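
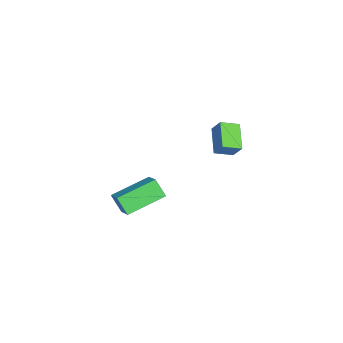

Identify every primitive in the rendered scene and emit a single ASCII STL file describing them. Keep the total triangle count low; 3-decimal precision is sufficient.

solid 
facet normal -0.346 -0.463 -0.816
outer loop
vertex 1.584 0.702 2.444
vertex 1.242 1.489 2.142
vertex 2.754 0.963 1.8
endloop
endfacet
facet normal 0.376 -0.865 0.332
outer loop
vertex 3.058 1.371 2.518
vertex 1.584 0.702 2.444
vertex 2.754 0.963 1.8
endloop
endfacet
facet normal -0.346 -0.464 -0.816
outer loop
vertex 2.754 0.963 1.8
vertex 1.242 1.489 2.142
vertex 2.411 1.75 1.498
endloop
endfacet
facet normal 0.859 0.193 -0.473
outer loop
vertex 2.411 1.75 1.498
vertex 3.058 1.371 2.518
vertex 2.754 0.963 1.8
endloop
endfacet
facet normal -0.860 -0.192 0.473
outer loop
vertex 1.584 0.702 2.444
vertex 1.546 1.897 2.86
vertex 1.242 1.489 2.142
endloop
endfacet
facet normal 0.376 -0.865 0.332
outer loop
vertex 1.889 1.11 3.162
vertex 1.584 0.702 2.444
vertex 3.058 1.371 2.518
endloop
endfacet
facet normal -0.859 -0.192 0.474
outer loop
vertex 1.889 1.11 3.162
vertex 1.546 1.897 2.86
vertex 1.584 0.702 2.444
endloop
endfacet
facet normal -0.376 0.865 -0.332
outer loop
vertex 1.242 1.489 2.142
vertex 1.546 1.897 2.86
vertex 2.411 1.75 1.498
endloop
endfacet
facet normal 0.859 0.192 -0.474
outer loop
vertex 2.716 2.158 2.216
vertex 3.058 1.371 2.518
vertex 2.411 1.75 1.498
endloop
endfacet
facet normal -0.376 0.865 -0.332
outer loop
vertex 2.411 1.75 1.498
vertex 1.546 1.897 2.86
vertex 2.716 2.158 2.216
endloop
endfacet
facet normal 0.346 0.463 0.816
outer loop
vertex 2.716 2.158 2.216
vertex 1.889 1.11 3.162
vertex 3.058 1.371 2.518
endloop
endfacet
facet normal 0.346 0.464 0.816
outer loop
vertex 1.546 1.897 2.86
vertex 1.889 1.11 3.162
vertex 2.716 2.158 2.216
endloop
endfacet
facet normal -0.581 0.768 0.268
outer loop
vertex -0.3 -2.363 -2.767
vertex 0.563 -1.918 -2.17
vertex 0.006 -1.841 -3.6
endloop
endfacet
facet normal -0.757 -0.391 -0.523
outer loop
vertex 1.157 -3.362 -4.13
vertex -0.3 -2.363 -2.767
vertex 0.006 -1.841 -3.6
endloop
endfacet
facet normal -0.581 0.768 0.268
outer loop
vertex 0.006 -1.841 -3.6
vertex 0.563 -1.918 -2.17
vertex 0.869 -1.396 -3.003
endloop
endfacet
facet normal 0.298 0.507 -0.809
outer loop
vertex 0.869 -1.396 -3.003
vertex 1.157 -3.362 -4.13
vertex 0.006 -1.841 -3.6
endloop
endfacet
facet normal -0.298 -0.507 0.809
outer loop
vertex -0.3 -2.363 -2.767
vertex 1.714 -3.439 -2.7
vertex 0.563 -1.918 -2.17
endloop
endfacet
facet normal -0.757 -0.391 -0.523
outer loop
vertex 0.851 -3.884 -3.297
vertex -0.3 -2.363 -2.767
vertex 1.157 -3.362 -4.13
endloop
endfacet
facet normal -0.298 -0.507 0.809
outer loop
vertex 0.851 -3.884 -3.297
vertex 1.714 -3.439 -2.7
vertex -0.3 -2.363 -2.767
endloop
endfacet
facet normal 0.757 0.391 0.523
outer loop
vertex 0.563 -1.918 -2.17
vertex 1.714 -3.439 -2.7
vertex 0.869 -1.396 -3.003
endloop
endfacet
facet normal 0.298 0.507 -0.809
outer loop
vertex 2.02 -2.917 -3.533
vertex 1.157 -3.362 -4.13
vertex 0.869 -1.396 -3.003
endloop
endfacet
facet normal 0.757 0.391 0.523
outer loop
vertex 0.869 -1.396 -3.003
vertex 1.714 -3.439 -2.7
vertex 2.02 -2.917 -3.533
endloop
endfacet
facet normal 0.581 -0.768 -0.268
outer loop
vertex 2.02 -2.917 -3.533
vertex 0.851 -3.884 -3.297
vertex 1.157 -3.362 -4.13
endloop
endfacet
facet normal 0.581 -0.768 -0.268
outer loop
vertex 1.714 -3.439 -2.7
vertex 0.851 -3.884 -3.297
vertex 2.02 -2.917 -3.533
endloop
endfacet

endsolid


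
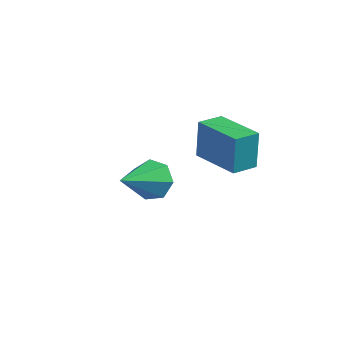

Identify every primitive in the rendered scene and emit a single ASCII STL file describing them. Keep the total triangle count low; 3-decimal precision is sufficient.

solid 
facet normal -0.998 -0.008 0.062
outer loop
vertex 1.641 -1.649 4.209
vertex 1.632 -0.569 4.209
vertex 1.533 -1.65 2.482
endloop
endfacet
facet normal 0.009 -1.000 0.000
outer loop
vertex 3.608 -1.631 2.351
vertex 1.641 -1.649 4.209
vertex 1.533 -1.65 2.482
endloop
endfacet
facet normal -0.998 -0.009 0.063
outer loop
vertex 1.533 -1.65 2.482
vertex 1.632 -0.569 4.209
vertex 1.523 -0.57 2.482
endloop
endfacet
facet normal -0.063 -0.001 -0.998
outer loop
vertex 1.523 -0.57 2.482
vertex 3.608 -1.631 2.351
vertex 1.533 -1.65 2.482
endloop
endfacet
facet normal 0.063 0.001 0.998
outer loop
vertex 1.641 -1.649 4.209
vertex 3.707 -0.55 4.078
vertex 1.632 -0.569 4.209
endloop
endfacet
facet normal 0.009 -1.000 0.000
outer loop
vertex 3.717 -1.63 4.078
vertex 1.641 -1.649 4.209
vertex 3.608 -1.631 2.351
endloop
endfacet
facet normal 0.063 0.001 0.998
outer loop
vertex 3.717 -1.63 4.078
vertex 3.707 -0.55 4.078
vertex 1.641 -1.649 4.209
endloop
endfacet
facet normal -0.009 1.000 -0.000
outer loop
vertex 1.632 -0.569 4.209
vertex 3.707 -0.55 4.078
vertex 1.523 -0.57 2.482
endloop
endfacet
facet normal -0.063 -0.001 -0.998
outer loop
vertex 3.599 -0.551 2.351
vertex 3.608 -1.631 2.351
vertex 1.523 -0.57 2.482
endloop
endfacet
facet normal -0.009 1.000 -0.000
outer loop
vertex 1.523 -0.57 2.482
vertex 3.707 -0.55 4.078
vertex 3.599 -0.551 2.351
endloop
endfacet
facet normal 0.998 0.008 -0.063
outer loop
vertex 3.599 -0.551 2.351
vertex 3.717 -1.63 4.078
vertex 3.608 -1.631 2.351
endloop
endfacet
facet normal 0.998 0.009 -0.062
outer loop
vertex 3.707 -0.55 4.078
vertex 3.717 -1.63 4.078
vertex 3.599 -0.551 2.351
endloop
endfacet
facet normal -0.217 0.913 -0.345
outer loop
vertex -1.075 -0.972 0.771
vertex -1.48 -1.378 -0.049
vertex -1.922 -1.155 0.82
endloop
endfacet
facet normal 0.069 -0.053 0.996
outer loop
vertex -1.075 -0.972 0.771
vertex -1.922 -1.155 0.82
vertex -1.04 -3.222 0.649
endloop
endfacet
facet normal -0.218 0.913 -0.345
outer loop
vertex -1.922 -1.155 0.82
vertex -1.48 -1.378 -0.049
vertex -2.436 -1.506 0.216
endloop
endfacet
facet normal -0.620 -0.324 0.715
outer loop
vertex -1.922 -1.155 0.82
vertex -2.436 -1.506 0.216
vertex -1.04 -3.222 0.649
endloop
endfacet
facet normal -0.218 0.913 -0.345
outer loop
vertex -2.436 -1.506 0.216
vertex -1.48 -1.378 -0.049
vertex -2.23 -1.761 -0.588
endloop
endfacet
facet normal -0.776 -0.631 0.001
outer loop
vertex -2.436 -1.506 0.216
vertex -2.23 -1.761 -0.588
vertex -1.04 -3.222 0.649
endloop
endfacet
facet normal -0.218 0.913 -0.345
outer loop
vertex -2.23 -1.761 -0.588
vertex -1.48 -1.378 -0.049
vertex -1.459 -1.727 -0.985
endloop
endfacet
facet normal -0.280 -0.743 -0.608
outer loop
vertex -2.23 -1.761 -0.588
vertex -1.459 -1.727 -0.985
vertex -1.04 -3.222 0.649
endloop
endfacet
facet normal -0.217 0.913 -0.345
outer loop
vertex -1.459 -1.727 -0.985
vertex -1.48 -1.378 -0.049
vertex -0.704 -1.431 -0.677
endloop
endfacet
facet normal 0.492 -0.576 -0.653
outer loop
vertex -1.459 -1.727 -0.985
vertex -0.704 -1.431 -0.677
vertex -1.04 -3.222 0.649
endloop
endfacet
facet normal -0.217 0.913 -0.345
outer loop
vertex -0.704 -1.431 -0.677
vertex -1.48 -1.378 -0.049
vertex -0.533 -1.095 0.104
endloop
endfacet
facet normal 0.962 -0.255 -0.101
outer loop
vertex -0.704 -1.431 -0.677
vertex -0.533 -1.095 0.104
vertex -1.04 -3.222 0.649
endloop
endfacet
facet normal -0.217 0.913 -0.345
outer loop
vertex -0.533 -1.095 0.104
vertex -1.48 -1.378 -0.049
vertex -1.075 -0.972 0.771
endloop
endfacet
facet normal 0.774 -0.022 0.633
outer loop
vertex -0.533 -1.095 0.104
vertex -1.075 -0.972 0.771
vertex -1.04 -3.222 0.649
endloop
endfacet

endsolid


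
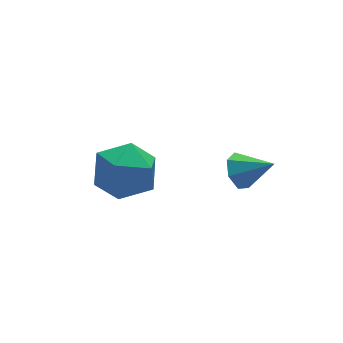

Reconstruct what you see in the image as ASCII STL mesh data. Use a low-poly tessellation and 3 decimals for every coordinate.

solid 
facet normal -0.605 0.579 -0.546
outer loop
vertex 0.015 0.204 -0.753
vertex -0.501 -0.296 -0.711
vertex -0.374 0.256 -0.267
endloop
endfacet
facet normal 0.708 0.482 0.515
outer loop
vertex 0.015 0.204 -0.753
vertex -0.374 0.256 -0.267
vertex 0.321 -1.084 0.031
endloop
endfacet
facet normal -0.606 0.579 -0.546
outer loop
vertex -0.374 0.256 -0.267
vertex -0.501 -0.296 -0.711
vertex -0.859 -0.108 -0.115
endloop
endfacet
facet normal 0.101 0.266 0.959
outer loop
vertex -0.374 0.256 -0.267
vertex -0.859 -0.108 -0.115
vertex 0.321 -1.084 0.031
endloop
endfacet
facet normal -0.604 0.581 -0.546
outer loop
vertex -0.859 -0.108 -0.115
vertex -0.501 -0.296 -0.711
vertex -1.075 -0.613 -0.413
endloop
endfacet
facet normal -0.387 -0.340 0.857
outer loop
vertex -0.859 -0.108 -0.115
vertex -1.075 -0.613 -0.413
vertex 0.321 -1.084 0.031
endloop
endfacet
facet normal -0.604 0.580 -0.547
outer loop
vertex -1.075 -0.613 -0.413
vertex -0.501 -0.296 -0.711
vertex -0.859 -0.88 -0.935
endloop
endfacet
facet normal -0.387 -0.876 0.288
outer loop
vertex -1.075 -0.613 -0.413
vertex -0.859 -0.88 -0.935
vertex 0.321 -1.084 0.031
endloop
endfacet
facet normal -0.605 0.580 -0.545
outer loop
vertex -0.859 -0.88 -0.935
vertex -0.501 -0.296 -0.711
vertex -0.374 -0.707 -1.289
endloop
endfacet
facet normal 0.101 -0.941 -0.322
outer loop
vertex -0.859 -0.88 -0.935
vertex -0.374 -0.707 -1.289
vertex 0.321 -1.084 0.031
endloop
endfacet
facet normal -0.605 0.580 -0.545
outer loop
vertex -0.374 -0.707 -1.289
vertex -0.501 -0.296 -0.711
vertex 0.015 -0.225 -1.208
endloop
endfacet
facet normal 0.709 -0.486 -0.512
outer loop
vertex -0.374 -0.707 -1.289
vertex 0.015 -0.225 -1.208
vertex 0.321 -1.084 0.031
endloop
endfacet
facet normal -0.606 0.579 -0.546
outer loop
vertex 0.015 -0.225 -1.208
vertex -0.501 -0.296 -0.711
vertex 0.015 0.204 -0.753
endloop
endfacet
facet normal 0.979 0.148 -0.139
outer loop
vertex 0.015 -0.225 -1.208
vertex 0.015 0.204 -0.753
vertex 0.321 -1.084 0.031
endloop
endfacet
facet normal 0.151 0.829 -0.539
outer loop
vertex -3.352 1.466 -1.278
vertex -4.442 1.862 -0.975
vertex -3.495 2.133 -0.292
endloop
endfacet
facet normal 0.767 0.578 -0.280
outer loop
vertex -3.352 1.466 -1.278
vertex -3.495 2.133 -0.292
vertex -2.769 1.18 -0.27
endloop
endfacet
facet normal 0.851 -0.090 -0.518
outer loop
vertex -3.352 1.466 -1.278
vertex -2.769 1.18 -0.27
vertex -3.268 0.319 -0.94
endloop
endfacet
facet normal 0.287 -0.251 -0.924
outer loop
vertex -3.352 1.466 -1.278
vertex -3.268 0.319 -0.94
vertex -4.301 0.741 -1.375
endloop
endfacet
facet normal -0.146 0.316 -0.937
outer loop
vertex -3.352 1.466 -1.278
vertex -4.301 0.741 -1.375
vertex -4.442 1.862 -0.975
endloop
endfacet
facet normal 0.713 0.553 0.432
outer loop
vertex -2.769 1.18 -0.27
vertex -3.495 2.133 -0.292
vertex -3.499 1.399 0.655
endloop
endfacet
facet normal -0.283 0.959 0.012
outer loop
vertex -3.495 2.133 -0.292
vertex -4.442 1.862 -0.975
vertex -4.532 1.821 0.22
endloop
endfacet
facet normal -0.763 0.130 -0.633
outer loop
vertex -4.442 1.862 -0.975
vertex -4.301 0.741 -1.375
vertex -5.031 0.96 -0.45
endloop
endfacet
facet normal -0.065 -0.789 -0.611
outer loop
vertex -4.301 0.741 -1.375
vertex -3.268 0.319 -0.94
vertex -4.305 0.007 -0.428
endloop
endfacet
facet normal 0.848 -0.527 0.046
outer loop
vertex -3.268 0.319 -0.94
vertex -2.769 1.18 -0.27
vertex -3.358 0.278 0.255
endloop
endfacet
facet normal -0.287 0.251 0.924
outer loop
vertex -4.448 0.674 0.558
vertex -3.499 1.399 0.655
vertex -4.532 1.821 0.22
endloop
endfacet
facet normal -0.851 0.090 0.518
outer loop
vertex -4.448 0.674 0.558
vertex -4.532 1.821 0.22
vertex -5.031 0.96 -0.45
endloop
endfacet
facet normal -0.767 -0.578 0.280
outer loop
vertex -4.448 0.674 0.558
vertex -5.031 0.96 -0.45
vertex -4.305 0.007 -0.428
endloop
endfacet
facet normal -0.151 -0.829 0.539
outer loop
vertex -4.448 0.674 0.558
vertex -4.305 0.007 -0.428
vertex -3.358 0.278 0.255
endloop
endfacet
facet normal 0.146 -0.316 0.937
outer loop
vertex -4.448 0.674 0.558
vertex -3.358 0.278 0.255
vertex -3.499 1.399 0.655
endloop
endfacet
facet normal 0.065 0.789 0.611
outer loop
vertex -4.532 1.821 0.22
vertex -3.499 1.399 0.655
vertex -3.495 2.133 -0.292
endloop
endfacet
facet normal -0.848 0.527 -0.046
outer loop
vertex -5.031 0.96 -0.45
vertex -4.532 1.821 0.22
vertex -4.442 1.862 -0.975
endloop
endfacet
facet normal -0.713 -0.553 -0.432
outer loop
vertex -4.305 0.007 -0.428
vertex -5.031 0.96 -0.45
vertex -4.301 0.741 -1.375
endloop
endfacet
facet normal 0.283 -0.959 -0.012
outer loop
vertex -3.358 0.278 0.255
vertex -4.305 0.007 -0.428
vertex -3.268 0.319 -0.94
endloop
endfacet
facet normal 0.763 -0.130 0.633
outer loop
vertex -3.499 1.399 0.655
vertex -3.358 0.278 0.255
vertex -2.769 1.18 -0.27
endloop
endfacet

endsolid


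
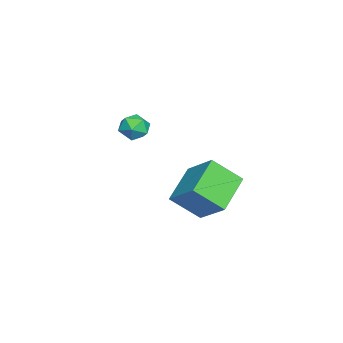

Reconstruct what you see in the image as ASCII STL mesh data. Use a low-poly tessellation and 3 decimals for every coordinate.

solid 
facet normal -0.753 0.498 -0.431
outer loop
vertex -3.529 -2.712 2.513
vertex -4.04 -3.115 2.94
vertex -3.75 -2.444 3.209
endloop
endfacet
facet normal -0.166 0.902 -0.400
outer loop
vertex -3.529 -2.712 2.513
vertex -3.75 -2.444 3.209
vertex -3.003 -2.402 2.994
endloop
endfacet
facet normal 0.354 0.561 -0.749
outer loop
vertex -3.529 -2.712 2.513
vertex -3.003 -2.402 2.994
vertex -2.831 -3.046 2.593
endloop
endfacet
facet normal 0.088 -0.054 -0.995
outer loop
vertex -3.529 -2.712 2.513
vertex -2.831 -3.046 2.593
vertex -3.472 -3.487 2.56
endloop
endfacet
facet normal -0.595 -0.092 -0.799
outer loop
vertex -3.529 -2.712 2.513
vertex -3.472 -3.487 2.56
vertex -4.04 -3.115 2.94
endloop
endfacet
facet normal 0.028 0.958 0.286
outer loop
vertex -3.003 -2.402 2.994
vertex -3.75 -2.444 3.209
vertex -3.188 -2.613 3.72
endloop
endfacet
facet normal -0.923 0.304 0.236
outer loop
vertex -3.75 -2.444 3.209
vertex -4.04 -3.115 2.94
vertex -3.829 -3.054 3.687
endloop
endfacet
facet normal -0.668 -0.652 -0.360
outer loop
vertex -4.04 -3.115 2.94
vertex -3.472 -3.487 2.56
vertex -3.657 -3.698 3.286
endloop
endfacet
facet normal 0.440 -0.589 -0.678
outer loop
vertex -3.472 -3.487 2.56
vertex -2.831 -3.046 2.593
vertex -2.91 -3.656 3.071
endloop
endfacet
facet normal 0.870 0.406 -0.279
outer loop
vertex -2.831 -3.046 2.593
vertex -3.003 -2.402 2.994
vertex -2.62 -2.985 3.34
endloop
endfacet
facet normal -0.088 0.054 0.995
outer loop
vertex -3.131 -3.388 3.767
vertex -3.188 -2.613 3.72
vertex -3.829 -3.054 3.687
endloop
endfacet
facet normal -0.354 -0.561 0.749
outer loop
vertex -3.131 -3.388 3.767
vertex -3.829 -3.054 3.687
vertex -3.657 -3.698 3.286
endloop
endfacet
facet normal 0.166 -0.902 0.400
outer loop
vertex -3.131 -3.388 3.767
vertex -3.657 -3.698 3.286
vertex -2.91 -3.656 3.071
endloop
endfacet
facet normal 0.753 -0.498 0.431
outer loop
vertex -3.131 -3.388 3.767
vertex -2.91 -3.656 3.071
vertex -2.62 -2.985 3.34
endloop
endfacet
facet normal 0.595 0.092 0.799
outer loop
vertex -3.131 -3.388 3.767
vertex -2.62 -2.985 3.34
vertex -3.188 -2.613 3.72
endloop
endfacet
facet normal -0.440 0.589 0.678
outer loop
vertex -3.829 -3.054 3.687
vertex -3.188 -2.613 3.72
vertex -3.75 -2.444 3.209
endloop
endfacet
facet normal -0.870 -0.406 0.279
outer loop
vertex -3.657 -3.698 3.286
vertex -3.829 -3.054 3.687
vertex -4.04 -3.115 2.94
endloop
endfacet
facet normal -0.028 -0.958 -0.286
outer loop
vertex -2.91 -3.656 3.071
vertex -3.657 -3.698 3.286
vertex -3.472 -3.487 2.56
endloop
endfacet
facet normal 0.923 -0.304 -0.236
outer loop
vertex -2.62 -2.985 3.34
vertex -2.91 -3.656 3.071
vertex -2.831 -3.046 2.593
endloop
endfacet
facet normal 0.668 0.652 0.360
outer loop
vertex -3.188 -2.613 3.72
vertex -2.62 -2.985 3.34
vertex -3.003 -2.402 2.994
endloop
endfacet
facet normal -0.478 -0.634 -0.608
outer loop
vertex 2.001 -0.379 1.973
vertex 0.315 0.046 2.855
vertex 1.746 0.853 0.89
endloop
endfacet
facet normal 0.865 -0.218 -0.452
outer loop
vertex 2.605 1.994 1.985
vertex 2.001 -0.379 1.973
vertex 1.746 0.853 0.89
endloop
endfacet
facet normal -0.478 -0.634 -0.608
outer loop
vertex 1.746 0.853 0.89
vertex 0.315 0.046 2.855
vertex 0.059 1.278 1.772
endloop
endfacet
facet normal -0.154 0.742 -0.652
outer loop
vertex 0.059 1.278 1.772
vertex 2.605 1.994 1.985
vertex 1.746 0.853 0.89
endloop
endfacet
facet normal 0.154 -0.742 0.652
outer loop
vertex 2.001 -0.379 1.973
vertex 1.174 1.187 3.95
vertex 0.315 0.046 2.855
endloop
endfacet
facet normal 0.865 -0.218 -0.452
outer loop
vertex 2.861 0.762 3.068
vertex 2.001 -0.379 1.973
vertex 2.605 1.994 1.985
endloop
endfacet
facet normal 0.154 -0.742 0.652
outer loop
vertex 2.861 0.762 3.068
vertex 1.174 1.187 3.95
vertex 2.001 -0.379 1.973
endloop
endfacet
facet normal -0.865 0.218 0.452
outer loop
vertex 0.315 0.046 2.855
vertex 1.174 1.187 3.95
vertex 0.059 1.278 1.772
endloop
endfacet
facet normal -0.154 0.742 -0.652
outer loop
vertex 0.919 2.419 2.867
vertex 2.605 1.994 1.985
vertex 0.059 1.278 1.772
endloop
endfacet
facet normal -0.865 0.218 0.452
outer loop
vertex 0.059 1.278 1.772
vertex 1.174 1.187 3.95
vertex 0.919 2.419 2.867
endloop
endfacet
facet normal 0.478 0.634 0.608
outer loop
vertex 0.919 2.419 2.867
vertex 2.861 0.762 3.068
vertex 2.605 1.994 1.985
endloop
endfacet
facet normal 0.478 0.634 0.608
outer loop
vertex 1.174 1.187 3.95
vertex 2.861 0.762 3.068
vertex 0.919 2.419 2.867
endloop
endfacet

endsolid


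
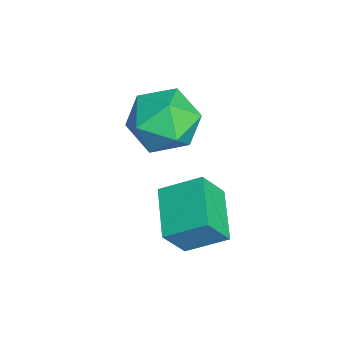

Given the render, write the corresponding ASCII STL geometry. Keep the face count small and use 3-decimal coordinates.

solid 
facet normal -0.964 -0.008 0.267
outer loop
vertex 2.832 -0.163 -1.703
vertex 2.531 0.478 -2.77
vertex 2.651 -1.392 -2.391
endloop
endfacet
facet normal 0.235 -0.501 0.833
outer loop
vertex 4.309 -1.378 -2.85
vertex 2.832 -0.163 -1.703
vertex 2.651 -1.392 -2.391
endloop
endfacet
facet normal -0.964 -0.008 0.266
outer loop
vertex 2.651 -1.392 -2.391
vertex 2.531 0.478 -2.77
vertex 2.351 -0.751 -3.458
endloop
endfacet
facet normal -0.127 -0.866 -0.484
outer loop
vertex 2.351 -0.751 -3.458
vertex 4.309 -1.378 -2.85
vertex 2.651 -1.392 -2.391
endloop
endfacet
facet normal 0.127 0.866 0.484
outer loop
vertex 2.832 -0.163 -1.703
vertex 4.189 0.492 -3.229
vertex 2.531 0.478 -2.77
endloop
endfacet
facet normal 0.235 -0.501 0.833
outer loop
vertex 4.489 -0.149 -2.162
vertex 2.832 -0.163 -1.703
vertex 4.309 -1.378 -2.85
endloop
endfacet
facet normal 0.127 0.866 0.484
outer loop
vertex 4.489 -0.149 -2.162
vertex 4.189 0.492 -3.229
vertex 2.832 -0.163 -1.703
endloop
endfacet
facet normal -0.235 0.501 -0.833
outer loop
vertex 2.531 0.478 -2.77
vertex 4.189 0.492 -3.229
vertex 2.351 -0.751 -3.458
endloop
endfacet
facet normal -0.127 -0.866 -0.484
outer loop
vertex 4.008 -0.737 -3.917
vertex 4.309 -1.378 -2.85
vertex 2.351 -0.751 -3.458
endloop
endfacet
facet normal -0.235 0.501 -0.833
outer loop
vertex 2.351 -0.751 -3.458
vertex 4.189 0.492 -3.229
vertex 4.008 -0.737 -3.917
endloop
endfacet
facet normal 0.964 0.008 -0.267
outer loop
vertex 4.008 -0.737 -3.917
vertex 4.489 -0.149 -2.162
vertex 4.309 -1.378 -2.85
endloop
endfacet
facet normal 0.964 0.007 -0.267
outer loop
vertex 4.189 0.492 -3.229
vertex 4.489 -0.149 -2.162
vertex 4.008 -0.737 -3.917
endloop
endfacet
facet normal -0.935 0.346 0.081
outer loop
vertex 0.183 -0.32 -1.359
vertex -0.202 -1.422 -1.087
vertex 0.149 -0.678 -0.215
endloop
endfacet
facet normal -0.461 0.851 0.253
outer loop
vertex 0.183 -0.32 -1.359
vertex 0.149 -0.678 -0.215
vertex 1.087 -0.05 -0.619
endloop
endfacet
facet normal -0.032 0.951 -0.308
outer loop
vertex 0.183 -0.32 -1.359
vertex 1.087 -0.05 -0.619
vertex 1.316 -0.406 -1.74
endloop
endfacet
facet normal -0.240 0.508 -0.827
outer loop
vertex 0.183 -0.32 -1.359
vertex 1.316 -0.406 -1.74
vertex 0.519 -1.254 -2.03
endloop
endfacet
facet normal -0.799 0.134 -0.587
outer loop
vertex 0.183 -0.32 -1.359
vertex 0.519 -1.254 -2.03
vertex -0.202 -1.422 -1.087
endloop
endfacet
facet normal -0.064 0.606 0.793
outer loop
vertex 1.087 -0.05 -0.619
vertex 0.149 -0.678 -0.215
vertex 1.261 -0.986 0.11
endloop
endfacet
facet normal -0.831 -0.211 0.515
outer loop
vertex 0.149 -0.678 -0.215
vertex -0.202 -1.422 -1.087
vertex 0.464 -1.834 -0.18
endloop
endfacet
facet normal -0.611 -0.554 -0.566
outer loop
vertex -0.202 -1.422 -1.087
vertex 0.519 -1.254 -2.03
vertex 0.693 -2.19 -1.301
endloop
endfacet
facet normal 0.293 0.051 -0.955
outer loop
vertex 0.519 -1.254 -2.03
vertex 1.316 -0.406 -1.74
vertex 1.631 -1.562 -1.705
endloop
endfacet
facet normal 0.631 0.767 -0.115
outer loop
vertex 1.316 -0.406 -1.74
vertex 1.087 -0.05 -0.619
vertex 1.982 -0.818 -0.833
endloop
endfacet
facet normal 0.240 -0.508 0.827
outer loop
vertex 1.597 -1.92 -0.561
vertex 1.261 -0.986 0.11
vertex 0.464 -1.834 -0.18
endloop
endfacet
facet normal 0.032 -0.951 0.308
outer loop
vertex 1.597 -1.92 -0.561
vertex 0.464 -1.834 -0.18
vertex 0.693 -2.19 -1.301
endloop
endfacet
facet normal 0.461 -0.851 -0.253
outer loop
vertex 1.597 -1.92 -0.561
vertex 0.693 -2.19 -1.301
vertex 1.631 -1.562 -1.705
endloop
endfacet
facet normal 0.935 -0.346 -0.081
outer loop
vertex 1.597 -1.92 -0.561
vertex 1.631 -1.562 -1.705
vertex 1.982 -0.818 -0.833
endloop
endfacet
facet normal 0.799 -0.134 0.587
outer loop
vertex 1.597 -1.92 -0.561
vertex 1.982 -0.818 -0.833
vertex 1.261 -0.986 0.11
endloop
endfacet
facet normal -0.293 -0.051 0.955
outer loop
vertex 0.464 -1.834 -0.18
vertex 1.261 -0.986 0.11
vertex 0.149 -0.678 -0.215
endloop
endfacet
facet normal -0.631 -0.767 0.115
outer loop
vertex 0.693 -2.19 -1.301
vertex 0.464 -1.834 -0.18
vertex -0.202 -1.422 -1.087
endloop
endfacet
facet normal 0.064 -0.606 -0.793
outer loop
vertex 1.631 -1.562 -1.705
vertex 0.693 -2.19 -1.301
vertex 0.519 -1.254 -2.03
endloop
endfacet
facet normal 0.831 0.211 -0.515
outer loop
vertex 1.982 -0.818 -0.833
vertex 1.631 -1.562 -1.705
vertex 1.316 -0.406 -1.74
endloop
endfacet
facet normal 0.611 0.554 0.566
outer loop
vertex 1.261 -0.986 0.11
vertex 1.982 -0.818 -0.833
vertex 1.087 -0.05 -0.619
endloop
endfacet

endsolid


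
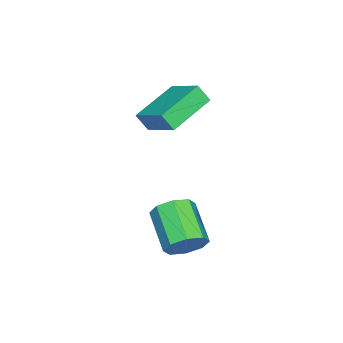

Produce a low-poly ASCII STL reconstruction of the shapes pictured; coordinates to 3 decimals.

solid 
facet normal 0.673 0.548 -0.498
outer loop
vertex 2.509 0.34 -4.329
vertex 2.035 1.014 -4.228
vertex 2.647 0.656 -3.795
endloop
endfacet
facet normal 0.708 -0.673 0.215
outer loop
vertex 2.509 0.34 -4.329
vertex 2.647 0.656 -3.795
vertex 1.3 -0.647 -3.434
endloop
endfacet
facet normal 0.708 -0.673 0.215
outer loop
vertex 1.3 -0.647 -3.434
vertex 2.647 0.656 -3.795
vertex 1.437 -0.332 -2.9
endloop
endfacet
facet normal -0.672 -0.550 0.497
outer loop
vertex 1.3 -0.647 -3.434
vertex 1.437 -0.332 -2.9
vertex 0.825 0.026 -3.332
endloop
endfacet
facet normal 0.672 0.548 -0.497
outer loop
vertex 2.647 0.656 -3.795
vertex 2.035 1.014 -4.228
vertex 2.426 1.181 -3.515
endloop
endfacet
facet normal 0.653 -0.123 0.747
outer loop
vertex 2.647 0.656 -3.795
vertex 2.426 1.181 -3.515
vertex 1.437 -0.332 -2.9
endloop
endfacet
facet normal 0.653 -0.123 0.747
outer loop
vertex 1.437 -0.332 -2.9
vertex 2.426 1.181 -3.515
vertex 1.216 0.194 -2.62
endloop
endfacet
facet normal -0.672 -0.548 0.498
outer loop
vertex 1.437 -0.332 -2.9
vertex 1.216 0.194 -2.62
vertex 0.825 0.026 -3.332
endloop
endfacet
facet normal 0.672 0.549 -0.497
outer loop
vertex 2.426 1.181 -3.515
vertex 2.035 1.014 -4.228
vertex 1.976 1.608 -3.651
endloop
endfacet
facet normal 0.217 0.496 0.841
outer loop
vertex 2.426 1.181 -3.515
vertex 1.976 1.608 -3.651
vertex 1.216 0.194 -2.62
endloop
endfacet
facet normal 0.217 0.496 0.841
outer loop
vertex 1.216 0.194 -2.62
vertex 1.976 1.608 -3.651
vertex 0.766 0.621 -2.756
endloop
endfacet
facet normal -0.671 -0.549 0.498
outer loop
vertex 1.216 0.194 -2.62
vertex 0.766 0.621 -2.756
vertex 0.825 0.026 -3.332
endloop
endfacet
facet normal 0.672 0.549 -0.497
outer loop
vertex 1.976 1.608 -3.651
vertex 2.035 1.014 -4.228
vertex 1.56 1.687 -4.126
endloop
endfacet
facet normal -0.348 0.827 0.442
outer loop
vertex 1.976 1.608 -3.651
vertex 1.56 1.687 -4.126
vertex 0.766 0.621 -2.756
endloop
endfacet
facet normal -0.348 0.827 0.442
outer loop
vertex 0.766 0.621 -2.756
vertex 1.56 1.687 -4.126
vertex 0.351 0.7 -3.231
endloop
endfacet
facet normal -0.673 -0.548 0.497
outer loop
vertex 0.766 0.621 -2.756
vertex 0.351 0.7 -3.231
vertex 0.825 0.026 -3.332
endloop
endfacet
facet normal 0.672 0.550 -0.497
outer loop
vertex 1.56 1.687 -4.126
vertex 2.035 1.014 -4.228
vertex 1.423 1.372 -4.66
endloop
endfacet
facet normal -0.708 0.672 -0.215
outer loop
vertex 1.56 1.687 -4.126
vertex 1.423 1.372 -4.66
vertex 0.351 0.7 -3.231
endloop
endfacet
facet normal -0.708 0.673 -0.215
outer loop
vertex 0.351 0.7 -3.231
vertex 1.423 1.372 -4.66
vertex 0.213 0.384 -3.765
endloop
endfacet
facet normal -0.673 -0.548 0.498
outer loop
vertex 0.351 0.7 -3.231
vertex 0.213 0.384 -3.765
vertex 0.825 0.026 -3.332
endloop
endfacet
facet normal 0.672 0.548 -0.498
outer loop
vertex 1.423 1.372 -4.66
vertex 2.035 1.014 -4.228
vertex 1.644 0.846 -4.94
endloop
endfacet
facet normal -0.653 0.123 -0.747
outer loop
vertex 1.423 1.372 -4.66
vertex 1.644 0.846 -4.94
vertex 0.213 0.384 -3.765
endloop
endfacet
facet normal -0.653 0.123 -0.747
outer loop
vertex 0.213 0.384 -3.765
vertex 1.644 0.846 -4.94
vertex 0.434 -0.141 -4.045
endloop
endfacet
facet normal -0.672 -0.548 0.497
outer loop
vertex 0.213 0.384 -3.765
vertex 0.434 -0.141 -4.045
vertex 0.825 0.026 -3.332
endloop
endfacet
facet normal 0.671 0.549 -0.498
outer loop
vertex 1.644 0.846 -4.94
vertex 2.035 1.014 -4.228
vertex 2.094 0.419 -4.804
endloop
endfacet
facet normal -0.217 -0.496 -0.841
outer loop
vertex 1.644 0.846 -4.94
vertex 2.094 0.419 -4.804
vertex 0.434 -0.141 -4.045
endloop
endfacet
facet normal -0.217 -0.496 -0.841
outer loop
vertex 0.434 -0.141 -4.045
vertex 2.094 0.419 -4.804
vertex 0.884 -0.568 -3.909
endloop
endfacet
facet normal -0.672 -0.549 0.497
outer loop
vertex 0.434 -0.141 -4.045
vertex 0.884 -0.568 -3.909
vertex 0.825 0.026 -3.332
endloop
endfacet
facet normal 0.673 0.548 -0.497
outer loop
vertex 2.094 0.419 -4.804
vertex 2.035 1.014 -4.228
vertex 2.509 0.34 -4.329
endloop
endfacet
facet normal 0.348 -0.827 -0.442
outer loop
vertex 2.094 0.419 -4.804
vertex 2.509 0.34 -4.329
vertex 0.884 -0.568 -3.909
endloop
endfacet
facet normal 0.348 -0.827 -0.442
outer loop
vertex 0.884 -0.568 -3.909
vertex 2.509 0.34 -4.329
vertex 1.3 -0.647 -3.434
endloop
endfacet
facet normal -0.672 -0.549 0.497
outer loop
vertex 0.884 -0.568 -3.909
vertex 1.3 -0.647 -3.434
vertex 0.825 0.026 -3.332
endloop
endfacet
facet normal -0.892 0.335 0.302
outer loop
vertex -3.195 -1.543 0.198
vertex -2.458 -0.262 0.954
vertex -3.262 -1.095 -0.497
endloop
endfacet
facet normal -0.444 -0.772 -0.455
outer loop
vertex -1.442 -1.778 -1.114
vertex -3.195 -1.543 0.198
vertex -3.262 -1.095 -0.497
endloop
endfacet
facet normal -0.892 0.335 0.302
outer loop
vertex -3.262 -1.095 -0.497
vertex -2.458 -0.262 0.954
vertex -2.525 0.187 0.259
endloop
endfacet
facet normal -0.081 0.540 -0.837
outer loop
vertex -2.525 0.187 0.259
vertex -1.442 -1.778 -1.114
vertex -3.262 -1.095 -0.497
endloop
endfacet
facet normal 0.081 -0.541 0.837
outer loop
vertex -3.195 -1.543 0.198
vertex -0.638 -0.945 0.337
vertex -2.458 -0.262 0.954
endloop
endfacet
facet normal -0.444 -0.771 -0.456
outer loop
vertex -1.375 -2.227 -0.419
vertex -3.195 -1.543 0.198
vertex -1.442 -1.778 -1.114
endloop
endfacet
facet normal 0.081 -0.540 0.838
outer loop
vertex -1.375 -2.227 -0.419
vertex -0.638 -0.945 0.337
vertex -3.195 -1.543 0.198
endloop
endfacet
facet normal 0.444 0.772 0.456
outer loop
vertex -2.458 -0.262 0.954
vertex -0.638 -0.945 0.337
vertex -2.525 0.187 0.259
endloop
endfacet
facet normal -0.081 0.541 -0.837
outer loop
vertex -0.705 -0.497 -0.358
vertex -1.442 -1.778 -1.114
vertex -2.525 0.187 0.259
endloop
endfacet
facet normal 0.444 0.772 0.455
outer loop
vertex -2.525 0.187 0.259
vertex -0.638 -0.945 0.337
vertex -0.705 -0.497 -0.358
endloop
endfacet
facet normal 0.892 -0.335 -0.302
outer loop
vertex -0.705 -0.497 -0.358
vertex -1.375 -2.227 -0.419
vertex -1.442 -1.778 -1.114
endloop
endfacet
facet normal 0.893 -0.335 -0.302
outer loop
vertex -0.638 -0.945 0.337
vertex -1.375 -2.227 -0.419
vertex -0.705 -0.497 -0.358
endloop
endfacet

endsolid


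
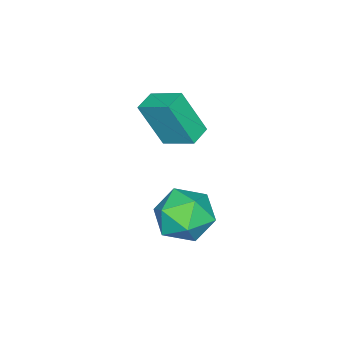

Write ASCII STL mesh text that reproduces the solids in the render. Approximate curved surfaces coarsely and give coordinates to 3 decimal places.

solid 
facet normal -0.451 0.046 0.891
outer loop
vertex 2.424 -0.438 -0.474
vertex 3.023 -1.323 -0.125
vertex 3.421 -0.281 0.022
endloop
endfacet
facet normal -0.405 0.694 0.595
outer loop
vertex 2.424 -0.438 -0.474
vertex 3.421 -0.281 0.022
vertex 3.141 0.329 -0.88
endloop
endfacet
facet normal -0.739 0.673 -0.035
outer loop
vertex 2.424 -0.438 -0.474
vertex 3.141 0.329 -0.88
vertex 2.569 -0.336 -1.585
endloop
endfacet
facet normal -0.992 0.011 -0.128
outer loop
vertex 2.424 -0.438 -0.474
vertex 2.569 -0.336 -1.585
vertex 2.497 -1.357 -1.119
endloop
endfacet
facet normal -0.814 -0.376 0.443
outer loop
vertex 2.424 -0.438 -0.474
vertex 2.497 -1.357 -1.119
vertex 3.023 -1.323 -0.125
endloop
endfacet
facet normal 0.284 0.833 0.475
outer loop
vertex 3.141 0.329 -0.88
vertex 3.421 -0.281 0.022
vertex 4.183 -0.083 -0.781
endloop
endfacet
facet normal 0.210 -0.215 0.954
outer loop
vertex 3.421 -0.281 0.022
vertex 3.023 -1.323 -0.125
vertex 4.111 -1.104 -0.315
endloop
endfacet
facet normal -0.377 -0.897 0.230
outer loop
vertex 3.023 -1.323 -0.125
vertex 2.497 -1.357 -1.119
vertex 3.539 -1.769 -1.02
endloop
endfacet
facet normal -0.664 -0.271 -0.697
outer loop
vertex 2.497 -1.357 -1.119
vertex 2.569 -0.336 -1.585
vertex 3.259 -1.159 -1.922
endloop
endfacet
facet normal -0.256 0.798 -0.545
outer loop
vertex 2.569 -0.336 -1.585
vertex 3.141 0.329 -0.88
vertex 3.657 -0.117 -1.775
endloop
endfacet
facet normal 0.992 -0.011 0.128
outer loop
vertex 4.256 -1.002 -1.426
vertex 4.183 -0.083 -0.781
vertex 4.111 -1.104 -0.315
endloop
endfacet
facet normal 0.739 -0.673 0.035
outer loop
vertex 4.256 -1.002 -1.426
vertex 4.111 -1.104 -0.315
vertex 3.539 -1.769 -1.02
endloop
endfacet
facet normal 0.405 -0.694 -0.595
outer loop
vertex 4.256 -1.002 -1.426
vertex 3.539 -1.769 -1.02
vertex 3.259 -1.159 -1.922
endloop
endfacet
facet normal 0.451 -0.046 -0.891
outer loop
vertex 4.256 -1.002 -1.426
vertex 3.259 -1.159 -1.922
vertex 3.657 -0.117 -1.775
endloop
endfacet
facet normal 0.814 0.376 -0.443
outer loop
vertex 4.256 -1.002 -1.426
vertex 3.657 -0.117 -1.775
vertex 4.183 -0.083 -0.781
endloop
endfacet
facet normal 0.664 0.271 0.697
outer loop
vertex 4.111 -1.104 -0.315
vertex 4.183 -0.083 -0.781
vertex 3.421 -0.281 0.022
endloop
endfacet
facet normal 0.256 -0.798 0.545
outer loop
vertex 3.539 -1.769 -1.02
vertex 4.111 -1.104 -0.315
vertex 3.023 -1.323 -0.125
endloop
endfacet
facet normal -0.284 -0.833 -0.475
outer loop
vertex 3.259 -1.159 -1.922
vertex 3.539 -1.769 -1.02
vertex 2.497 -1.357 -1.119
endloop
endfacet
facet normal -0.210 0.215 -0.954
outer loop
vertex 3.657 -0.117 -1.775
vertex 3.259 -1.159 -1.922
vertex 2.569 -0.336 -1.585
endloop
endfacet
facet normal 0.377 0.897 -0.230
outer loop
vertex 4.183 -0.083 -0.781
vertex 3.657 -0.117 -1.775
vertex 3.141 0.329 -0.88
endloop
endfacet
facet normal -0.988 -0.028 0.149
outer loop
vertex 1.585 -3.106 2.875
vertex 1.638 -1.896 3.449
vertex 1.312 -2.307 1.217
endloop
endfacet
facet normal -0.040 -0.903 -0.428
outer loop
vertex 2.142 -2.284 1.091
vertex 1.585 -3.106 2.875
vertex 1.312 -2.307 1.217
endloop
endfacet
facet normal -0.988 -0.028 0.149
outer loop
vertex 1.312 -2.307 1.217
vertex 1.638 -1.896 3.449
vertex 1.365 -1.098 1.791
endloop
endfacet
facet normal -0.147 0.429 -0.891
outer loop
vertex 1.365 -1.098 1.791
vertex 2.142 -2.284 1.091
vertex 1.312 -2.307 1.217
endloop
endfacet
facet normal 0.147 -0.429 0.891
outer loop
vertex 1.585 -3.106 2.875
vertex 2.468 -1.873 3.323
vertex 1.638 -1.896 3.449
endloop
endfacet
facet normal -0.039 -0.903 -0.428
outer loop
vertex 2.415 -3.082 2.749
vertex 1.585 -3.106 2.875
vertex 2.142 -2.284 1.091
endloop
endfacet
facet normal 0.148 -0.429 0.891
outer loop
vertex 2.415 -3.082 2.749
vertex 2.468 -1.873 3.323
vertex 1.585 -3.106 2.875
endloop
endfacet
facet normal 0.040 0.903 0.428
outer loop
vertex 1.638 -1.896 3.449
vertex 2.468 -1.873 3.323
vertex 1.365 -1.098 1.791
endloop
endfacet
facet normal -0.148 0.429 -0.891
outer loop
vertex 2.195 -1.074 1.665
vertex 2.142 -2.284 1.091
vertex 1.365 -1.098 1.791
endloop
endfacet
facet normal 0.039 0.903 0.429
outer loop
vertex 1.365 -1.098 1.791
vertex 2.468 -1.873 3.323
vertex 2.195 -1.074 1.665
endloop
endfacet
facet normal 0.988 0.028 -0.149
outer loop
vertex 2.195 -1.074 1.665
vertex 2.415 -3.082 2.749
vertex 2.142 -2.284 1.091
endloop
endfacet
facet normal 0.988 0.028 -0.149
outer loop
vertex 2.468 -1.873 3.323
vertex 2.415 -3.082 2.749
vertex 2.195 -1.074 1.665
endloop
endfacet

endsolid


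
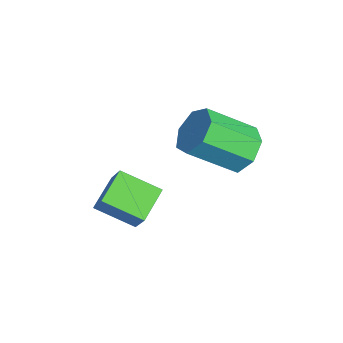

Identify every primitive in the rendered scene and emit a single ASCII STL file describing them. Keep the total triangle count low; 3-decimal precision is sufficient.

solid 
facet normal -0.580 -0.124 -0.805
outer loop
vertex -2.905 -3.976 -0.074
vertex -2.237 -2.633 -0.762
vertex -1.901 -4.782 -0.673
endloop
endfacet
facet normal -0.405 -0.814 0.417
outer loop
vertex -1.083 -4.607 0.462
vertex -2.905 -3.976 -0.074
vertex -1.901 -4.782 -0.673
endloop
endfacet
facet normal -0.580 -0.124 -0.805
outer loop
vertex -1.901 -4.782 -0.673
vertex -2.237 -2.633 -0.762
vertex -1.233 -3.439 -1.361
endloop
endfacet
facet normal 0.707 -0.568 -0.422
outer loop
vertex -1.233 -3.439 -1.361
vertex -1.083 -4.607 0.462
vertex -1.901 -4.782 -0.673
endloop
endfacet
facet normal -0.707 0.568 0.422
outer loop
vertex -2.905 -3.976 -0.074
vertex -1.419 -2.458 0.373
vertex -2.237 -2.633 -0.762
endloop
endfacet
facet normal -0.405 -0.814 0.417
outer loop
vertex -2.087 -3.801 1.061
vertex -2.905 -3.976 -0.074
vertex -1.083 -4.607 0.462
endloop
endfacet
facet normal -0.707 0.568 0.422
outer loop
vertex -2.087 -3.801 1.061
vertex -1.419 -2.458 0.373
vertex -2.905 -3.976 -0.074
endloop
endfacet
facet normal 0.405 0.814 -0.417
outer loop
vertex -2.237 -2.633 -0.762
vertex -1.419 -2.458 0.373
vertex -1.233 -3.439 -1.361
endloop
endfacet
facet normal 0.707 -0.568 -0.422
outer loop
vertex -0.415 -3.264 -0.226
vertex -1.083 -4.607 0.462
vertex -1.233 -3.439 -1.361
endloop
endfacet
facet normal 0.405 0.814 -0.417
outer loop
vertex -1.233 -3.439 -1.361
vertex -1.419 -2.458 0.373
vertex -0.415 -3.264 -0.226
endloop
endfacet
facet normal 0.580 0.124 0.805
outer loop
vertex -0.415 -3.264 -0.226
vertex -2.087 -3.801 1.061
vertex -1.083 -4.607 0.462
endloop
endfacet
facet normal 0.580 0.124 0.805
outer loop
vertex -1.419 -2.458 0.373
vertex -2.087 -3.801 1.061
vertex -0.415 -3.264 -0.226
endloop
endfacet
facet normal 0.040 0.805 -0.592
outer loop
vertex -1.087 0.872 2.732
vertex -1.497 0.351 1.996
vertex -1.945 0.889 2.697
endloop
endfacet
facet normal -0.021 0.593 0.805
outer loop
vertex -1.087 0.872 2.732
vertex -1.945 0.889 2.697
vertex -1.172 -0.851 3.999
endloop
endfacet
facet normal -0.021 0.593 0.805
outer loop
vertex -1.172 -0.851 3.999
vertex -1.945 0.889 2.697
vertex -2.03 -0.834 3.964
endloop
endfacet
facet normal -0.040 -0.805 0.592
outer loop
vertex -1.172 -0.851 3.999
vertex -2.03 -0.834 3.964
vertex -1.583 -1.371 3.264
endloop
endfacet
facet normal 0.040 0.805 -0.592
outer loop
vertex -1.945 0.889 2.697
vertex -1.497 0.351 1.996
vertex -2.466 0.501 2.135
endloop
endfacet
facet normal -0.794 0.385 0.470
outer loop
vertex -1.945 0.889 2.697
vertex -2.466 0.501 2.135
vertex -2.03 -0.834 3.964
endloop
endfacet
facet normal -0.794 0.385 0.471
outer loop
vertex -2.03 -0.834 3.964
vertex -2.466 0.501 2.135
vertex -2.551 -1.221 3.402
endloop
endfacet
facet normal -0.040 -0.805 0.592
outer loop
vertex -2.03 -0.834 3.964
vertex -2.551 -1.221 3.402
vertex -1.583 -1.371 3.264
endloop
endfacet
facet normal 0.040 0.805 -0.592
outer loop
vertex -2.466 0.501 2.135
vertex -1.497 0.351 1.996
vertex -2.258 0.0 1.468
endloop
endfacet
facet normal -0.969 -0.112 -0.218
outer loop
vertex -2.466 0.501 2.135
vertex -2.258 0.0 1.468
vertex -2.551 -1.221 3.402
endloop
endfacet
facet normal -0.969 -0.113 -0.218
outer loop
vertex -2.551 -1.221 3.402
vertex -2.258 0.0 1.468
vertex -2.343 -1.722 2.736
endloop
endfacet
facet normal -0.040 -0.804 0.593
outer loop
vertex -2.551 -1.221 3.402
vertex -2.343 -1.722 2.736
vertex -1.583 -1.371 3.264
endloop
endfacet
facet normal 0.040 0.805 -0.592
outer loop
vertex -2.258 0.0 1.468
vertex -1.497 0.351 1.996
vertex -1.477 -0.236 1.2
endloop
endfacet
facet normal -0.414 -0.526 -0.743
outer loop
vertex -2.258 0.0 1.468
vertex -1.477 -0.236 1.2
vertex -2.343 -1.722 2.736
endloop
endfacet
facet normal -0.415 -0.526 -0.743
outer loop
vertex -2.343 -1.722 2.736
vertex -1.477 -0.236 1.2
vertex -1.562 -1.958 2.467
endloop
endfacet
facet normal -0.039 -0.805 0.592
outer loop
vertex -2.343 -1.722 2.736
vertex -1.562 -1.958 2.467
vertex -1.583 -1.371 3.264
endloop
endfacet
facet normal 0.040 0.805 -0.592
outer loop
vertex -1.477 -0.236 1.2
vertex -1.497 0.351 1.996
vertex -0.711 -0.03 1.531
endloop
endfacet
facet normal 0.452 -0.543 -0.708
outer loop
vertex -1.477 -0.236 1.2
vertex -0.711 -0.03 1.531
vertex -1.562 -1.958 2.467
endloop
endfacet
facet normal 0.452 -0.543 -0.708
outer loop
vertex -1.562 -1.958 2.467
vertex -0.711 -0.03 1.531
vertex -0.797 -1.753 2.798
endloop
endfacet
facet normal -0.040 -0.805 0.592
outer loop
vertex -1.562 -1.958 2.467
vertex -0.797 -1.753 2.798
vertex -1.583 -1.371 3.264
endloop
endfacet
facet normal 0.040 0.805 -0.592
outer loop
vertex -0.711 -0.03 1.531
vertex -1.497 0.351 1.996
vertex -0.538 0.463 2.213
endloop
endfacet
facet normal 0.979 -0.151 -0.139
outer loop
vertex -0.711 -0.03 1.531
vertex -0.538 0.463 2.213
vertex -0.797 -1.753 2.798
endloop
endfacet
facet normal 0.978 -0.151 -0.140
outer loop
vertex -0.797 -1.753 2.798
vertex -0.538 0.463 2.213
vertex -0.623 -1.26 3.48
endloop
endfacet
facet normal -0.040 -0.805 0.592
outer loop
vertex -0.797 -1.753 2.798
vertex -0.623 -1.26 3.48
vertex -1.583 -1.371 3.264
endloop
endfacet
facet normal 0.040 0.805 -0.592
outer loop
vertex -0.538 0.463 2.213
vertex -1.497 0.351 1.996
vertex -1.087 0.872 2.732
endloop
endfacet
facet normal 0.768 0.354 0.533
outer loop
vertex -0.538 0.463 2.213
vertex -1.087 0.872 2.732
vertex -0.623 -1.26 3.48
endloop
endfacet
facet normal 0.768 0.354 0.533
outer loop
vertex -0.623 -1.26 3.48
vertex -1.087 0.872 2.732
vertex -1.172 -0.851 3.999
endloop
endfacet
facet normal -0.040 -0.805 0.592
outer loop
vertex -0.623 -1.26 3.48
vertex -1.172 -0.851 3.999
vertex -1.583 -1.371 3.264
endloop
endfacet

endsolid


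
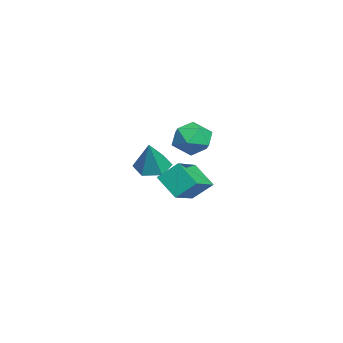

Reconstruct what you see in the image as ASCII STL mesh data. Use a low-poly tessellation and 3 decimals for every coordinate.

solid 
facet normal 0.113 -0.089 0.990
outer loop
vertex 1.403 -0.395 2.237
vertex 0.479 -0.768 2.309
vertex 1.255 -1.38 2.165
endloop
endfacet
facet normal 0.740 -0.159 0.654
outer loop
vertex 1.403 -0.395 2.237
vertex 1.255 -1.38 2.165
vertex 1.897 -0.925 1.549
endloop
endfacet
facet normal 0.856 0.437 0.278
outer loop
vertex 1.403 -0.395 2.237
vertex 1.897 -0.925 1.549
vertex 1.518 -0.032 1.313
endloop
endfacet
facet normal 0.302 0.874 0.381
outer loop
vertex 1.403 -0.395 2.237
vertex 1.518 -0.032 1.313
vertex 0.642 0.066 1.783
endloop
endfacet
facet normal -0.157 0.549 0.821
outer loop
vertex 1.403 -0.395 2.237
vertex 0.642 0.066 1.783
vertex 0.479 -0.768 2.309
endloop
endfacet
facet normal 0.685 -0.702 0.195
outer loop
vertex 1.897 -0.925 1.549
vertex 1.255 -1.38 2.165
vertex 1.278 -1.626 1.197
endloop
endfacet
facet normal -0.328 -0.590 0.738
outer loop
vertex 1.255 -1.38 2.165
vertex 0.479 -0.768 2.309
vertex 0.402 -1.528 1.667
endloop
endfacet
facet normal -0.766 0.443 0.465
outer loop
vertex 0.479 -0.768 2.309
vertex 0.642 0.066 1.783
vertex 0.023 -0.635 1.431
endloop
endfacet
facet normal -0.024 0.969 -0.247
outer loop
vertex 0.642 0.066 1.783
vertex 1.518 -0.032 1.313
vertex 0.665 -0.18 0.815
endloop
endfacet
facet normal 0.872 0.261 -0.414
outer loop
vertex 1.518 -0.032 1.313
vertex 1.897 -0.925 1.549
vertex 1.441 -0.792 0.671
endloop
endfacet
facet normal -0.302 -0.874 -0.381
outer loop
vertex 0.517 -1.165 0.743
vertex 1.278 -1.626 1.197
vertex 0.402 -1.528 1.667
endloop
endfacet
facet normal -0.856 -0.437 -0.278
outer loop
vertex 0.517 -1.165 0.743
vertex 0.402 -1.528 1.667
vertex 0.023 -0.635 1.431
endloop
endfacet
facet normal -0.740 0.159 -0.654
outer loop
vertex 0.517 -1.165 0.743
vertex 0.023 -0.635 1.431
vertex 0.665 -0.18 0.815
endloop
endfacet
facet normal -0.113 0.089 -0.990
outer loop
vertex 0.517 -1.165 0.743
vertex 0.665 -0.18 0.815
vertex 1.441 -0.792 0.671
endloop
endfacet
facet normal 0.157 -0.549 -0.821
outer loop
vertex 0.517 -1.165 0.743
vertex 1.441 -0.792 0.671
vertex 1.278 -1.626 1.197
endloop
endfacet
facet normal 0.024 -0.969 0.247
outer loop
vertex 0.402 -1.528 1.667
vertex 1.278 -1.626 1.197
vertex 1.255 -1.38 2.165
endloop
endfacet
facet normal -0.872 -0.261 0.414
outer loop
vertex 0.023 -0.635 1.431
vertex 0.402 -1.528 1.667
vertex 0.479 -0.768 2.309
endloop
endfacet
facet normal -0.685 0.702 -0.195
outer loop
vertex 0.665 -0.18 0.815
vertex 0.023 -0.635 1.431
vertex 0.642 0.066 1.783
endloop
endfacet
facet normal 0.328 0.590 -0.738
outer loop
vertex 1.441 -0.792 0.671
vertex 0.665 -0.18 0.815
vertex 1.518 -0.032 1.313
endloop
endfacet
facet normal 0.766 -0.443 -0.465
outer loop
vertex 1.278 -1.626 1.197
vertex 1.441 -0.792 0.671
vertex 1.897 -0.925 1.549
endloop
endfacet
facet normal -0.484 -0.592 0.644
outer loop
vertex -2.379 -1.594 -1.159
vertex -4.112 -0.94 -1.859
vertex -2.384 -2.557 -2.048
endloop
endfacet
facet normal 0.875 -0.331 0.353
outer loop
vertex -1.668 -1.68 -3.001
vertex -2.379 -1.594 -1.159
vertex -2.384 -2.557 -2.048
endloop
endfacet
facet normal -0.484 -0.592 0.644
outer loop
vertex -2.384 -2.557 -2.048
vertex -4.112 -0.94 -1.859
vertex -4.117 -1.902 -2.747
endloop
endfacet
facet normal -0.004 -0.734 -0.679
outer loop
vertex -4.117 -1.902 -2.747
vertex -1.668 -1.68 -3.001
vertex -2.384 -2.557 -2.048
endloop
endfacet
facet normal 0.003 0.735 0.678
outer loop
vertex -2.379 -1.594 -1.159
vertex -3.396 -0.063 -2.812
vertex -4.112 -0.94 -1.859
endloop
endfacet
facet normal 0.875 -0.331 0.353
outer loop
vertex -1.663 -0.718 -2.113
vertex -2.379 -1.594 -1.159
vertex -1.668 -1.68 -3.001
endloop
endfacet
facet normal 0.004 0.735 0.678
outer loop
vertex -1.663 -0.718 -2.113
vertex -3.396 -0.063 -2.812
vertex -2.379 -1.594 -1.159
endloop
endfacet
facet normal -0.875 0.331 -0.353
outer loop
vertex -4.112 -0.94 -1.859
vertex -3.396 -0.063 -2.812
vertex -4.117 -1.902 -2.747
endloop
endfacet
facet normal -0.004 -0.735 -0.678
outer loop
vertex -3.401 -1.026 -3.701
vertex -1.668 -1.68 -3.001
vertex -4.117 -1.902 -2.747
endloop
endfacet
facet normal -0.875 0.331 -0.353
outer loop
vertex -4.117 -1.902 -2.747
vertex -3.396 -0.063 -2.812
vertex -3.401 -1.026 -3.701
endloop
endfacet
facet normal 0.484 0.592 -0.644
outer loop
vertex -3.401 -1.026 -3.701
vertex -1.663 -0.718 -2.113
vertex -1.668 -1.68 -3.001
endloop
endfacet
facet normal 0.484 0.592 -0.644
outer loop
vertex -3.396 -0.063 -2.812
vertex -1.663 -0.718 -2.113
vertex -3.401 -1.026 -3.701
endloop
endfacet
facet normal -0.476 0.051 -0.878
outer loop
vertex 3.052 -2.744 0.029
vertex 2.41 -2.349 0.4
vertex 3.047 -1.905 0.08
endloop
endfacet
facet normal 0.997 0.011 -0.078
outer loop
vertex 3.052 -2.744 0.029
vertex 3.047 -1.905 0.08
vertex 3.19 -2.431 1.84
endloop
endfacet
facet normal -0.476 0.051 -0.878
outer loop
vertex 3.047 -1.905 0.08
vertex 2.41 -2.349 0.4
vertex 2.405 -1.51 0.451
endloop
endfacet
facet normal 0.591 0.785 0.187
outer loop
vertex 3.047 -1.905 0.08
vertex 2.405 -1.51 0.451
vertex 3.19 -2.431 1.84
endloop
endfacet
facet normal -0.476 0.051 -0.878
outer loop
vertex 2.405 -1.51 0.451
vertex 2.41 -2.349 0.4
vertex 1.767 -1.954 0.771
endloop
endfacet
facet normal -0.214 0.754 0.621
outer loop
vertex 2.405 -1.51 0.451
vertex 1.767 -1.954 0.771
vertex 3.19 -2.431 1.84
endloop
endfacet
facet normal -0.476 0.051 -0.878
outer loop
vertex 1.767 -1.954 0.771
vertex 2.41 -2.349 0.4
vertex 1.772 -2.793 0.72
endloop
endfacet
facet normal -0.611 -0.052 0.790
outer loop
vertex 1.767 -1.954 0.771
vertex 1.772 -2.793 0.72
vertex 3.19 -2.431 1.84
endloop
endfacet
facet normal -0.476 0.051 -0.878
outer loop
vertex 1.772 -2.793 0.72
vertex 2.41 -2.349 0.4
vertex 2.415 -3.187 0.349
endloop
endfacet
facet normal -0.204 -0.826 0.525
outer loop
vertex 1.772 -2.793 0.72
vertex 2.415 -3.187 0.349
vertex 3.19 -2.431 1.84
endloop
endfacet
facet normal -0.476 0.051 -0.878
outer loop
vertex 2.415 -3.187 0.349
vertex 2.41 -2.349 0.4
vertex 3.052 -2.744 0.029
endloop
endfacet
facet normal 0.599 -0.795 0.092
outer loop
vertex 2.415 -3.187 0.349
vertex 3.052 -2.744 0.029
vertex 3.19 -2.431 1.84
endloop
endfacet

endsolid


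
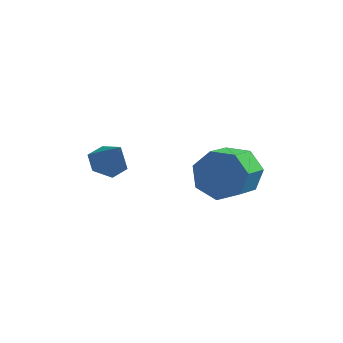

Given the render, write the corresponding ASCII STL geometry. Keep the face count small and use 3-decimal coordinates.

solid 
facet normal 0.185 0.897 -0.401
outer loop
vertex 0.464 -1.357 -0.424
vertex 0.089 -1.621 -1.187
vertex -0.294 -1.228 -0.486
endloop
endfacet
facet normal -0.005 0.409 0.913
outer loop
vertex 0.464 -1.357 -0.424
vertex -0.294 -1.228 -0.486
vertex 0.246 -2.415 0.049
endloop
endfacet
facet normal -0.005 0.409 0.913
outer loop
vertex 0.246 -2.415 0.049
vertex -0.294 -1.228 -0.486
vertex -0.513 -2.286 -0.013
endloop
endfacet
facet normal -0.185 -0.897 0.402
outer loop
vertex 0.246 -2.415 0.049
vertex -0.513 -2.286 -0.013
vertex -0.129 -2.679 -0.713
endloop
endfacet
facet normal 0.185 0.897 -0.402
outer loop
vertex -0.294 -1.228 -0.486
vertex 0.089 -1.621 -1.187
vertex -0.765 -1.395 -1.076
endloop
endfacet
facet normal -0.771 0.386 0.506
outer loop
vertex -0.294 -1.228 -0.486
vertex -0.765 -1.395 -1.076
vertex -0.513 -2.286 -0.013
endloop
endfacet
facet normal -0.771 0.386 0.506
outer loop
vertex -0.513 -2.286 -0.013
vertex -0.765 -1.395 -1.076
vertex -0.983 -2.453 -0.602
endloop
endfacet
facet normal -0.185 -0.897 0.402
outer loop
vertex -0.513 -2.286 -0.013
vertex -0.983 -2.453 -0.602
vertex -0.129 -2.679 -0.713
endloop
endfacet
facet normal 0.185 0.897 -0.402
outer loop
vertex -0.765 -1.395 -1.076
vertex 0.089 -1.621 -1.187
vertex -0.592 -1.732 -1.749
endloop
endfacet
facet normal -0.957 0.071 -0.282
outer loop
vertex -0.765 -1.395 -1.076
vertex -0.592 -1.732 -1.749
vertex -0.983 -2.453 -0.602
endloop
endfacet
facet normal -0.957 0.071 -0.282
outer loop
vertex -0.983 -2.453 -0.602
vertex -0.592 -1.732 -1.749
vertex -0.81 -2.79 -1.275
endloop
endfacet
facet normal -0.185 -0.897 0.402
outer loop
vertex -0.983 -2.453 -0.602
vertex -0.81 -2.79 -1.275
vertex -0.129 -2.679 -0.713
endloop
endfacet
facet normal 0.185 0.897 -0.401
outer loop
vertex -0.592 -1.732 -1.749
vertex 0.089 -1.621 -1.187
vertex 0.094 -1.985 -1.999
endloop
endfacet
facet normal -0.422 -0.297 -0.857
outer loop
vertex -0.592 -1.732 -1.749
vertex 0.094 -1.985 -1.999
vertex -0.81 -2.79 -1.275
endloop
endfacet
facet normal -0.422 -0.296 -0.857
outer loop
vertex -0.81 -2.79 -1.275
vertex 0.094 -1.985 -1.999
vertex -0.125 -3.044 -1.525
endloop
endfacet
facet normal -0.186 -0.897 0.402
outer loop
vertex -0.81 -2.79 -1.275
vertex -0.125 -3.044 -1.525
vertex -0.129 -2.679 -0.713
endloop
endfacet
facet normal 0.185 0.897 -0.401
outer loop
vertex 0.094 -1.985 -1.999
vertex 0.089 -1.621 -1.187
vertex 0.776 -1.964 -1.637
endloop
endfacet
facet normal 0.431 -0.441 -0.787
outer loop
vertex 0.094 -1.985 -1.999
vertex 0.776 -1.964 -1.637
vertex -0.125 -3.044 -1.525
endloop
endfacet
facet normal 0.431 -0.441 -0.787
outer loop
vertex -0.125 -3.044 -1.525
vertex 0.776 -1.964 -1.637
vertex 0.558 -3.022 -1.163
endloop
endfacet
facet normal -0.184 -0.897 0.402
outer loop
vertex -0.125 -3.044 -1.525
vertex 0.558 -3.022 -1.163
vertex -0.129 -2.679 -0.713
endloop
endfacet
facet normal 0.184 0.897 -0.402
outer loop
vertex 0.776 -1.964 -1.637
vertex 0.089 -1.621 -1.187
vertex 0.941 -1.684 -0.937
endloop
endfacet
facet normal 0.959 -0.254 -0.125
outer loop
vertex 0.776 -1.964 -1.637
vertex 0.941 -1.684 -0.937
vertex 0.558 -3.022 -1.163
endloop
endfacet
facet normal 0.959 -0.253 -0.125
outer loop
vertex 0.558 -3.022 -1.163
vertex 0.941 -1.684 -0.937
vertex 0.723 -2.743 -0.463
endloop
endfacet
facet normal -0.185 -0.897 0.401
outer loop
vertex 0.558 -3.022 -1.163
vertex 0.723 -2.743 -0.463
vertex -0.129 -2.679 -0.713
endloop
endfacet
facet normal 0.184 0.897 -0.401
outer loop
vertex 0.941 -1.684 -0.937
vertex 0.089 -1.621 -1.187
vertex 0.464 -1.357 -0.424
endloop
endfacet
facet normal 0.765 0.125 0.632
outer loop
vertex 0.941 -1.684 -0.937
vertex 0.464 -1.357 -0.424
vertex 0.723 -2.743 -0.463
endloop
endfacet
facet normal 0.765 0.125 0.632
outer loop
vertex 0.723 -2.743 -0.463
vertex 0.464 -1.357 -0.424
vertex 0.246 -2.415 0.049
endloop
endfacet
facet normal -0.185 -0.897 0.402
outer loop
vertex 0.723 -2.743 -0.463
vertex 0.246 -2.415 0.049
vertex -0.129 -2.679 -0.713
endloop
endfacet
facet normal -0.455 0.306 -0.836
outer loop
vertex -2.773 -3.016 -0.676
vertex -3.334 -3.118 -0.408
vertex -3.057 -2.555 -0.353
endloop
endfacet
facet normal 0.890 0.413 0.192
outer loop
vertex -2.773 -3.016 -0.676
vertex -3.057 -2.555 -0.353
vertex -2.826 -3.462 0.528
endloop
endfacet
facet normal -0.454 0.305 -0.837
outer loop
vertex -3.057 -2.555 -0.353
vertex -3.334 -3.118 -0.408
vertex -3.618 -2.658 -0.086
endloop
endfacet
facet normal 0.193 0.709 0.679
outer loop
vertex -3.057 -2.555 -0.353
vertex -3.618 -2.658 -0.086
vertex -2.826 -3.462 0.528
endloop
endfacet
facet normal -0.453 0.306 -0.837
outer loop
vertex -3.618 -2.658 -0.086
vertex -3.334 -3.118 -0.408
vertex -3.896 -3.22 -0.141
endloop
endfacet
facet normal -0.497 0.162 0.853
outer loop
vertex -3.618 -2.658 -0.086
vertex -3.896 -3.22 -0.141
vertex -2.826 -3.462 0.528
endloop
endfacet
facet normal -0.453 0.307 -0.837
outer loop
vertex -3.896 -3.22 -0.141
vertex -3.334 -3.118 -0.408
vertex -3.612 -3.681 -0.464
endloop
endfacet
facet normal -0.492 -0.682 0.541
outer loop
vertex -3.896 -3.22 -0.141
vertex -3.612 -3.681 -0.464
vertex -2.826 -3.462 0.528
endloop
endfacet
facet normal -0.454 0.307 -0.836
outer loop
vertex -3.612 -3.681 -0.464
vertex -3.334 -3.118 -0.408
vertex -3.051 -3.579 -0.731
endloop
endfacet
facet normal 0.204 -0.978 0.054
outer loop
vertex -3.612 -3.681 -0.464
vertex -3.051 -3.579 -0.731
vertex -2.826 -3.462 0.528
endloop
endfacet
facet normal -0.455 0.306 -0.836
outer loop
vertex -3.051 -3.579 -0.731
vertex -3.334 -3.118 -0.408
vertex -2.773 -3.016 -0.676
endloop
endfacet
facet normal 0.895 -0.430 -0.120
outer loop
vertex -3.051 -3.579 -0.731
vertex -2.773 -3.016 -0.676
vertex -2.826 -3.462 0.528
endloop
endfacet

endsolid


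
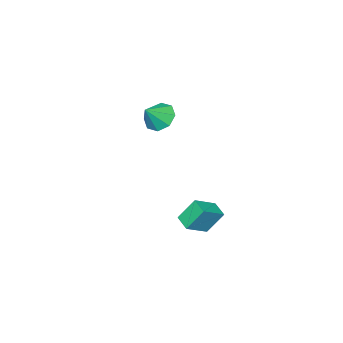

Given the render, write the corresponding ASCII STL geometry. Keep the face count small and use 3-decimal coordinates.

solid 
facet normal -0.714 0.097 -0.694
outer loop
vertex -1.873 -2.573 -0.889
vertex -2.411 -2.313 -0.299
vertex -1.862 -1.935 -0.811
endloop
endfacet
facet normal 0.977 0.009 -0.212
outer loop
vertex -1.873 -2.573 -0.889
vertex -1.862 -1.935 -0.811
vertex -1.569 -2.427 0.519
endloop
endfacet
facet normal -0.714 0.097 -0.694
outer loop
vertex -1.862 -1.935 -0.811
vertex -2.411 -2.313 -0.299
vertex -2.173 -1.518 -0.433
endloop
endfacet
facet normal 0.816 0.578 0.034
outer loop
vertex -1.862 -1.935 -0.811
vertex -2.173 -1.518 -0.433
vertex -1.569 -2.427 0.519
endloop
endfacet
facet normal -0.714 0.097 -0.694
outer loop
vertex -2.173 -1.518 -0.433
vertex -2.411 -2.313 -0.299
vertex -2.624 -1.567 0.024
endloop
endfacet
facet normal 0.406 0.776 0.483
outer loop
vertex -2.173 -1.518 -0.433
vertex -2.624 -1.567 0.024
vertex -1.569 -2.427 0.519
endloop
endfacet
facet normal -0.714 0.096 -0.694
outer loop
vertex -2.624 -1.567 0.024
vertex -2.411 -2.313 -0.299
vertex -2.949 -2.053 0.291
endloop
endfacet
facet normal -0.012 0.488 0.873
outer loop
vertex -2.624 -1.567 0.024
vertex -2.949 -2.053 0.291
vertex -1.569 -2.427 0.519
endloop
endfacet
facet normal -0.713 0.098 -0.694
outer loop
vertex -2.949 -2.053 0.291
vertex -2.411 -2.313 -0.299
vertex -2.96 -2.691 0.212
endloop
endfacet
facet normal -0.193 -0.117 0.974
outer loop
vertex -2.949 -2.053 0.291
vertex -2.96 -2.691 0.212
vertex -1.569 -2.427 0.519
endloop
endfacet
facet normal -0.713 0.098 -0.694
outer loop
vertex -2.96 -2.691 0.212
vertex -2.411 -2.313 -0.299
vertex -2.649 -3.107 -0.166
endloop
endfacet
facet normal -0.031 -0.685 0.728
outer loop
vertex -2.96 -2.691 0.212
vertex -2.649 -3.107 -0.166
vertex -1.569 -2.427 0.519
endloop
endfacet
facet normal -0.714 0.098 -0.694
outer loop
vertex -2.649 -3.107 -0.166
vertex -2.411 -2.313 -0.299
vertex -2.199 -3.058 -0.622
endloop
endfacet
facet normal 0.379 -0.882 0.279
outer loop
vertex -2.649 -3.107 -0.166
vertex -2.199 -3.058 -0.622
vertex -1.569 -2.427 0.519
endloop
endfacet
facet normal -0.714 0.098 -0.694
outer loop
vertex -2.199 -3.058 -0.622
vertex -2.411 -2.313 -0.299
vertex -1.873 -2.573 -0.889
endloop
endfacet
facet normal 0.796 -0.595 -0.110
outer loop
vertex -2.199 -3.058 -0.622
vertex -1.873 -2.573 -0.889
vertex -1.569 -2.427 0.519
endloop
endfacet
facet normal -0.417 0.391 0.821
outer loop
vertex 1.549 3.138 -1.238
vertex 1.843 3.866 -1.435
vertex 0.516 3.381 -1.879
endloop
endfacet
facet normal -0.362 -0.900 0.243
outer loop
vertex 1.037 2.894 -2.905
vertex 1.549 3.138 -1.238
vertex 0.516 3.381 -1.879
endloop
endfacet
facet normal -0.417 0.390 0.821
outer loop
vertex 0.516 3.381 -1.879
vertex 1.843 3.866 -1.435
vertex 0.81 4.11 -2.076
endloop
endfacet
facet normal -0.833 0.197 -0.517
outer loop
vertex 0.81 4.11 -2.076
vertex 1.037 2.894 -2.905
vertex 0.516 3.381 -1.879
endloop
endfacet
facet normal 0.833 -0.197 0.517
outer loop
vertex 1.549 3.138 -1.238
vertex 2.364 3.379 -2.461
vertex 1.843 3.866 -1.435
endloop
endfacet
facet normal -0.363 -0.899 0.243
outer loop
vertex 2.07 2.65 -2.264
vertex 1.549 3.138 -1.238
vertex 1.037 2.894 -2.905
endloop
endfacet
facet normal 0.833 -0.196 0.517
outer loop
vertex 2.07 2.65 -2.264
vertex 2.364 3.379 -2.461
vertex 1.549 3.138 -1.238
endloop
endfacet
facet normal 0.363 0.900 -0.243
outer loop
vertex 1.843 3.866 -1.435
vertex 2.364 3.379 -2.461
vertex 0.81 4.11 -2.076
endloop
endfacet
facet normal -0.833 0.197 -0.517
outer loop
vertex 1.331 3.622 -3.102
vertex 1.037 2.894 -2.905
vertex 0.81 4.11 -2.076
endloop
endfacet
facet normal 0.363 0.899 -0.244
outer loop
vertex 0.81 4.11 -2.076
vertex 2.364 3.379 -2.461
vertex 1.331 3.622 -3.102
endloop
endfacet
facet normal 0.417 -0.391 -0.821
outer loop
vertex 1.331 3.622 -3.102
vertex 2.07 2.65 -2.264
vertex 1.037 2.894 -2.905
endloop
endfacet
facet normal 0.417 -0.390 -0.821
outer loop
vertex 2.364 3.379 -2.461
vertex 2.07 2.65 -2.264
vertex 1.331 3.622 -3.102
endloop
endfacet

endsolid


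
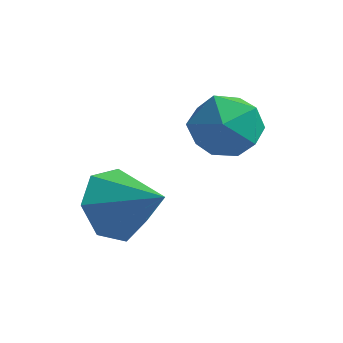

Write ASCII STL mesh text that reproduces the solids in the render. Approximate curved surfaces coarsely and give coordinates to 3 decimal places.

solid 
facet normal -0.844 0.160 -0.513
outer loop
vertex -2.732 -3.338 -1.259
vertex -3.102 -3.036 -0.556
vertex -2.662 -2.612 -1.148
endloop
endfacet
facet normal 0.882 -0.013 -0.470
outer loop
vertex -2.732 -3.338 -1.259
vertex -2.662 -2.612 -1.148
vertex -1.998 -3.244 0.116
endloop
endfacet
facet normal -0.843 0.158 -0.514
outer loop
vertex -2.662 -2.612 -1.148
vertex -3.102 -3.036 -0.556
vertex -2.925 -2.205 -0.591
endloop
endfacet
facet normal 0.774 0.627 -0.093
outer loop
vertex -2.662 -2.612 -1.148
vertex -2.925 -2.205 -0.591
vertex -1.998 -3.244 0.116
endloop
endfacet
facet normal -0.843 0.158 -0.514
outer loop
vertex -2.925 -2.205 -0.591
vertex -3.102 -3.036 -0.556
vertex -3.321 -2.424 -0.008
endloop
endfacet
facet normal 0.403 0.733 0.549
outer loop
vertex -2.925 -2.205 -0.591
vertex -3.321 -2.424 -0.008
vertex -1.998 -3.244 0.116
endloop
endfacet
facet normal -0.843 0.158 -0.514
outer loop
vertex -3.321 -2.424 -0.008
vertex -3.102 -3.036 -0.556
vertex -3.552 -3.103 0.162
endloop
endfacet
facet normal 0.049 0.227 0.973
outer loop
vertex -3.321 -2.424 -0.008
vertex -3.552 -3.103 0.162
vertex -1.998 -3.244 0.116
endloop
endfacet
facet normal -0.843 0.159 -0.514
outer loop
vertex -3.552 -3.103 0.162
vertex -3.102 -3.036 -0.556
vertex -3.445 -3.732 -0.209
endloop
endfacet
facet normal -0.021 -0.511 0.860
outer loop
vertex -3.552 -3.103 0.162
vertex -3.445 -3.732 -0.209
vertex -1.998 -3.244 0.116
endloop
endfacet
facet normal -0.843 0.160 -0.513
outer loop
vertex -3.445 -3.732 -0.209
vertex -3.102 -3.036 -0.556
vertex -3.08 -3.836 -0.841
endloop
endfacet
facet normal 0.246 -0.924 0.294
outer loop
vertex -3.445 -3.732 -0.209
vertex -3.08 -3.836 -0.841
vertex -1.998 -3.244 0.116
endloop
endfacet
facet normal -0.844 0.159 -0.513
outer loop
vertex -3.08 -3.836 -0.841
vertex -3.102 -3.036 -0.556
vertex -2.732 -3.338 -1.259
endloop
endfacet
facet normal 0.647 -0.702 -0.297
outer loop
vertex -3.08 -3.836 -0.841
vertex -2.732 -3.338 -1.259
vertex -1.998 -3.244 0.116
endloop
endfacet
facet normal -0.524 0.551 0.650
outer loop
vertex -2.283 -1.154 1.193
vertex -1.825 -1.454 1.817
vertex -1.587 -0.763 1.423
endloop
endfacet
facet normal -0.493 0.870 0.012
outer loop
vertex -2.283 -1.154 1.193
vertex -1.587 -0.763 1.423
vertex -1.766 -0.853 0.617
endloop
endfacet
facet normal -0.773 0.426 -0.471
outer loop
vertex -2.283 -1.154 1.193
vertex -1.766 -0.853 0.617
vertex -2.115 -1.6 0.513
endloop
endfacet
facet normal -0.977 -0.167 -0.132
outer loop
vertex -2.283 -1.154 1.193
vertex -2.115 -1.6 0.513
vertex -2.152 -1.971 1.255
endloop
endfacet
facet normal -0.823 -0.089 0.561
outer loop
vertex -2.283 -1.154 1.193
vertex -2.152 -1.971 1.255
vertex -1.825 -1.454 1.817
endloop
endfacet
facet normal 0.197 0.969 -0.152
outer loop
vertex -1.766 -0.853 0.617
vertex -1.587 -0.763 1.423
vertex -0.988 -0.969 0.885
endloop
endfacet
facet normal 0.145 0.452 0.880
outer loop
vertex -1.587 -0.763 1.423
vertex -1.825 -1.454 1.817
vertex -1.025 -1.34 1.627
endloop
endfacet
facet normal -0.341 -0.585 0.736
outer loop
vertex -1.825 -1.454 1.817
vertex -2.152 -1.971 1.255
vertex -1.374 -2.087 1.523
endloop
endfacet
facet normal -0.590 -0.710 -0.385
outer loop
vertex -2.152 -1.971 1.255
vertex -2.115 -1.6 0.513
vertex -1.553 -2.177 0.717
endloop
endfacet
facet normal -0.257 0.250 -0.933
outer loop
vertex -2.115 -1.6 0.513
vertex -1.766 -0.853 0.617
vertex -1.315 -1.486 0.323
endloop
endfacet
facet normal 0.977 0.167 0.132
outer loop
vertex -0.857 -1.786 0.947
vertex -0.988 -0.969 0.885
vertex -1.025 -1.34 1.627
endloop
endfacet
facet normal 0.773 -0.426 0.471
outer loop
vertex -0.857 -1.786 0.947
vertex -1.025 -1.34 1.627
vertex -1.374 -2.087 1.523
endloop
endfacet
facet normal 0.493 -0.870 -0.012
outer loop
vertex -0.857 -1.786 0.947
vertex -1.374 -2.087 1.523
vertex -1.553 -2.177 0.717
endloop
endfacet
facet normal 0.524 -0.551 -0.650
outer loop
vertex -0.857 -1.786 0.947
vertex -1.553 -2.177 0.717
vertex -1.315 -1.486 0.323
endloop
endfacet
facet normal 0.823 0.089 -0.561
outer loop
vertex -0.857 -1.786 0.947
vertex -1.315 -1.486 0.323
vertex -0.988 -0.969 0.885
endloop
endfacet
facet normal 0.590 0.710 0.385
outer loop
vertex -1.025 -1.34 1.627
vertex -0.988 -0.969 0.885
vertex -1.587 -0.763 1.423
endloop
endfacet
facet normal 0.257 -0.250 0.933
outer loop
vertex -1.374 -2.087 1.523
vertex -1.025 -1.34 1.627
vertex -1.825 -1.454 1.817
endloop
endfacet
facet normal -0.197 -0.969 0.152
outer loop
vertex -1.553 -2.177 0.717
vertex -1.374 -2.087 1.523
vertex -2.152 -1.971 1.255
endloop
endfacet
facet normal -0.145 -0.452 -0.880
outer loop
vertex -1.315 -1.486 0.323
vertex -1.553 -2.177 0.717
vertex -2.115 -1.6 0.513
endloop
endfacet
facet normal 0.341 0.585 -0.736
outer loop
vertex -0.988 -0.969 0.885
vertex -1.315 -1.486 0.323
vertex -1.766 -0.853 0.617
endloop
endfacet

endsolid


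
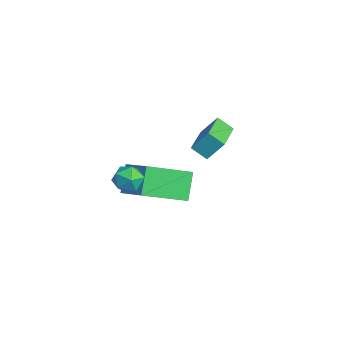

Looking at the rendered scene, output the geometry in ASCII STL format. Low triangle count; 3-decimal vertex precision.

solid 
facet normal -0.068 0.994 -0.088
outer loop
vertex 1.172 -1.106 1.585
vertex 0.832 -1.079 2.152
vertex 1.493 -1.033 2.16
endloop
endfacet
facet normal 0.530 0.752 -0.391
outer loop
vertex 1.172 -1.106 1.585
vertex 1.493 -1.033 2.16
vertex 1.732 -1.442 1.698
endloop
endfacet
facet normal 0.349 0.281 -0.894
outer loop
vertex 1.172 -1.106 1.585
vertex 1.732 -1.442 1.698
vertex 1.219 -1.741 1.404
endloop
endfacet
facet normal -0.363 0.230 -0.903
outer loop
vertex 1.172 -1.106 1.585
vertex 1.219 -1.741 1.404
vertex 0.663 -1.517 1.685
endloop
endfacet
facet normal -0.621 0.671 -0.405
outer loop
vertex 1.172 -1.106 1.585
vertex 0.663 -1.517 1.685
vertex 0.832 -1.079 2.152
endloop
endfacet
facet normal 0.907 0.407 0.109
outer loop
vertex 1.732 -1.442 1.698
vertex 1.493 -1.033 2.16
vertex 1.737 -1.623 2.335
endloop
endfacet
facet normal -0.063 0.799 0.598
outer loop
vertex 1.493 -1.033 2.16
vertex 0.832 -1.079 2.152
vertex 1.181 -1.399 2.616
endloop
endfacet
facet normal -0.957 0.277 0.086
outer loop
vertex 0.832 -1.079 2.152
vertex 0.663 -1.517 1.685
vertex 0.668 -1.698 2.322
endloop
endfacet
facet normal -0.540 -0.437 -0.720
outer loop
vertex 0.663 -1.517 1.685
vertex 1.219 -1.741 1.404
vertex 0.907 -2.107 1.86
endloop
endfacet
facet normal 0.612 -0.356 -0.706
outer loop
vertex 1.219 -1.741 1.404
vertex 1.732 -1.442 1.698
vertex 1.568 -2.061 1.868
endloop
endfacet
facet normal 0.363 -0.230 0.903
outer loop
vertex 1.228 -2.034 2.435
vertex 1.737 -1.623 2.335
vertex 1.181 -1.399 2.616
endloop
endfacet
facet normal -0.349 -0.281 0.894
outer loop
vertex 1.228 -2.034 2.435
vertex 1.181 -1.399 2.616
vertex 0.668 -1.698 2.322
endloop
endfacet
facet normal -0.530 -0.752 0.391
outer loop
vertex 1.228 -2.034 2.435
vertex 0.668 -1.698 2.322
vertex 0.907 -2.107 1.86
endloop
endfacet
facet normal 0.068 -0.994 0.088
outer loop
vertex 1.228 -2.034 2.435
vertex 0.907 -2.107 1.86
vertex 1.568 -2.061 1.868
endloop
endfacet
facet normal 0.621 -0.671 0.405
outer loop
vertex 1.228 -2.034 2.435
vertex 1.568 -2.061 1.868
vertex 1.737 -1.623 2.335
endloop
endfacet
facet normal 0.540 0.437 0.720
outer loop
vertex 1.181 -1.399 2.616
vertex 1.737 -1.623 2.335
vertex 1.493 -1.033 2.16
endloop
endfacet
facet normal -0.612 0.356 0.706
outer loop
vertex 0.668 -1.698 2.322
vertex 1.181 -1.399 2.616
vertex 0.832 -1.079 2.152
endloop
endfacet
facet normal -0.907 -0.407 -0.109
outer loop
vertex 0.907 -2.107 1.86
vertex 0.668 -1.698 2.322
vertex 0.663 -1.517 1.685
endloop
endfacet
facet normal 0.063 -0.799 -0.598
outer loop
vertex 1.568 -2.061 1.868
vertex 0.907 -2.107 1.86
vertex 1.219 -1.741 1.404
endloop
endfacet
facet normal 0.957 -0.277 -0.086
outer loop
vertex 1.737 -1.623 2.335
vertex 1.568 -2.061 1.868
vertex 1.732 -1.442 1.698
endloop
endfacet
facet normal -0.538 0.335 0.773
outer loop
vertex -2.407 -0.535 -0.065
vertex -1.164 -0.105 0.614
vertex -2.557 1.375 -0.998
endloop
endfacet
facet normal -0.840 -0.290 -0.459
outer loop
vertex -1.836 0.925 -2.034
vertex -2.407 -0.535 -0.065
vertex -2.557 1.375 -0.998
endloop
endfacet
facet normal -0.539 0.335 0.773
outer loop
vertex -2.557 1.375 -0.998
vertex -1.164 -0.105 0.614
vertex -1.314 1.804 -0.318
endloop
endfacet
facet normal -0.070 0.896 -0.438
outer loop
vertex -1.314 1.804 -0.318
vertex -1.836 0.925 -2.034
vertex -2.557 1.375 -0.998
endloop
endfacet
facet normal 0.071 -0.896 0.438
outer loop
vertex -2.407 -0.535 -0.065
vertex -0.443 -0.555 -0.422
vertex -1.164 -0.105 0.614
endloop
endfacet
facet normal -0.840 -0.290 -0.459
outer loop
vertex -1.686 -0.984 -1.102
vertex -2.407 -0.535 -0.065
vertex -1.836 0.925 -2.034
endloop
endfacet
facet normal 0.070 -0.897 0.437
outer loop
vertex -1.686 -0.984 -1.102
vertex -0.443 -0.555 -0.422
vertex -2.407 -0.535 -0.065
endloop
endfacet
facet normal 0.840 0.290 0.459
outer loop
vertex -1.164 -0.105 0.614
vertex -0.443 -0.555 -0.422
vertex -1.314 1.804 -0.318
endloop
endfacet
facet normal -0.071 0.896 -0.438
outer loop
vertex -0.593 1.355 -1.355
vertex -1.836 0.925 -2.034
vertex -1.314 1.804 -0.318
endloop
endfacet
facet normal 0.840 0.290 0.459
outer loop
vertex -1.314 1.804 -0.318
vertex -0.443 -0.555 -0.422
vertex -0.593 1.355 -1.355
endloop
endfacet
facet normal 0.538 -0.335 -0.773
outer loop
vertex -0.593 1.355 -1.355
vertex -1.686 -0.984 -1.102
vertex -1.836 0.925 -2.034
endloop
endfacet
facet normal 0.539 -0.335 -0.773
outer loop
vertex -0.443 -0.555 -0.422
vertex -1.686 -0.984 -1.102
vertex -0.593 1.355 -1.355
endloop
endfacet
facet normal -0.833 0.517 -0.195
outer loop
vertex -4.045 3.091 -0.202
vertex -3.848 3.728 0.647
vertex -3.617 3.599 -0.683
endloop
endfacet
facet normal -0.183 -0.590 -0.786
outer loop
vertex -2.092 2.652 -0.327
vertex -4.045 3.091 -0.202
vertex -3.617 3.599 -0.683
endloop
endfacet
facet normal -0.833 0.517 -0.195
outer loop
vertex -3.617 3.599 -0.683
vertex -3.848 3.728 0.647
vertex -3.42 4.236 0.166
endloop
endfacet
facet normal 0.522 0.620 -0.586
outer loop
vertex -3.42 4.236 0.166
vertex -2.092 2.652 -0.327
vertex -3.617 3.599 -0.683
endloop
endfacet
facet normal -0.522 -0.620 0.586
outer loop
vertex -4.045 3.091 -0.202
vertex -2.323 2.781 1.003
vertex -3.848 3.728 0.647
endloop
endfacet
facet normal -0.183 -0.590 -0.786
outer loop
vertex -2.52 2.144 0.154
vertex -4.045 3.091 -0.202
vertex -2.092 2.652 -0.327
endloop
endfacet
facet normal -0.522 -0.620 0.586
outer loop
vertex -2.52 2.144 0.154
vertex -2.323 2.781 1.003
vertex -4.045 3.091 -0.202
endloop
endfacet
facet normal 0.183 0.590 0.786
outer loop
vertex -3.848 3.728 0.647
vertex -2.323 2.781 1.003
vertex -3.42 4.236 0.166
endloop
endfacet
facet normal 0.522 0.620 -0.586
outer loop
vertex -1.895 3.289 0.522
vertex -2.092 2.652 -0.327
vertex -3.42 4.236 0.166
endloop
endfacet
facet normal 0.183 0.590 0.786
outer loop
vertex -3.42 4.236 0.166
vertex -2.323 2.781 1.003
vertex -1.895 3.289 0.522
endloop
endfacet
facet normal 0.833 -0.517 0.195
outer loop
vertex -1.895 3.289 0.522
vertex -2.52 2.144 0.154
vertex -2.092 2.652 -0.327
endloop
endfacet
facet normal 0.833 -0.517 0.195
outer loop
vertex -2.323 2.781 1.003
vertex -2.52 2.144 0.154
vertex -1.895 3.289 0.522
endloop
endfacet

endsolid
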